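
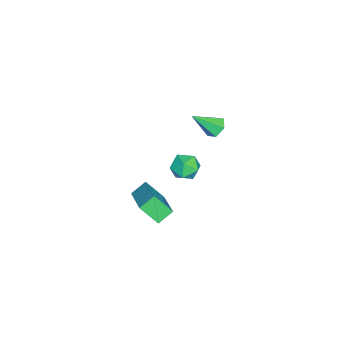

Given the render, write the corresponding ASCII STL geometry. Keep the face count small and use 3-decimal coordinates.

solid 
facet normal -0.326 0.652 -0.684
outer loop
vertex -3.642 3.238 2.377
vertex -3.923 2.786 2.08
vertex -4.219 3.094 2.515
endloop
endfacet
facet normal 0.092 0.471 0.877
outer loop
vertex -3.642 3.238 2.377
vertex -4.219 3.094 2.515
vertex -3.417 1.774 3.14
endloop
endfacet
facet normal -0.326 0.652 -0.684
outer loop
vertex -4.219 3.094 2.515
vertex -3.923 2.786 2.08
vertex -4.5 2.642 2.218
endloop
endfacet
facet normal -0.676 -0.063 0.735
outer loop
vertex -4.219 3.094 2.515
vertex -4.5 2.642 2.218
vertex -3.417 1.774 3.14
endloop
endfacet
facet normal -0.326 0.651 -0.685
outer loop
vertex -4.5 2.642 2.218
vertex -3.923 2.786 2.08
vertex -4.204 2.333 1.783
endloop
endfacet
facet normal -0.663 -0.745 0.078
outer loop
vertex -4.5 2.642 2.218
vertex -4.204 2.333 1.783
vertex -3.417 1.774 3.14
endloop
endfacet
facet normal -0.327 0.652 -0.685
outer loop
vertex -4.204 2.333 1.783
vertex -3.923 2.786 2.08
vertex -3.628 2.477 1.645
endloop
endfacet
facet normal 0.119 -0.892 -0.436
outer loop
vertex -4.204 2.333 1.783
vertex -3.628 2.477 1.645
vertex -3.417 1.774 3.14
endloop
endfacet
facet normal -0.326 0.652 -0.684
outer loop
vertex -3.628 2.477 1.645
vertex -3.923 2.786 2.08
vertex -3.347 2.929 1.942
endloop
endfacet
facet normal 0.886 -0.358 -0.294
outer loop
vertex -3.628 2.477 1.645
vertex -3.347 2.929 1.942
vertex -3.417 1.774 3.14
endloop
endfacet
facet normal -0.326 0.652 -0.684
outer loop
vertex -3.347 2.929 1.942
vertex -3.923 2.786 2.08
vertex -3.642 3.238 2.377
endloop
endfacet
facet normal 0.874 0.323 0.363
outer loop
vertex -3.347 2.929 1.942
vertex -3.642 3.238 2.377
vertex -3.417 1.774 3.14
endloop
endfacet
facet normal -0.580 0.599 0.552
outer loop
vertex 2.408 1.529 2.845
vertex 2.452 2.371 1.978
vertex 0.683 0.689 1.943
endloop
endfacet
facet normal -0.035 -0.697 0.716
outer loop
vertex 1.188 0.169 1.462
vertex 2.408 1.529 2.845
vertex 0.683 0.689 1.943
endloop
endfacet
facet normal -0.580 0.599 0.552
outer loop
vertex 0.683 0.689 1.943
vertex 2.452 2.371 1.978
vertex 0.727 1.532 1.075
endloop
endfacet
facet normal -0.813 -0.396 -0.426
outer loop
vertex 0.727 1.532 1.075
vertex 1.188 0.169 1.462
vertex 0.683 0.689 1.943
endloop
endfacet
facet normal 0.813 0.396 0.426
outer loop
vertex 2.408 1.529 2.845
vertex 2.957 1.851 1.497
vertex 2.452 2.371 1.978
endloop
endfacet
facet normal -0.037 -0.696 0.717
outer loop
vertex 2.913 1.008 2.365
vertex 2.408 1.529 2.845
vertex 1.188 0.169 1.462
endloop
endfacet
facet normal 0.813 0.396 0.426
outer loop
vertex 2.913 1.008 2.365
vertex 2.957 1.851 1.497
vertex 2.408 1.529 2.845
endloop
endfacet
facet normal 0.036 0.697 -0.716
outer loop
vertex 2.452 2.371 1.978
vertex 2.957 1.851 1.497
vertex 0.727 1.532 1.075
endloop
endfacet
facet normal -0.813 -0.396 -0.426
outer loop
vertex 1.232 1.011 0.595
vertex 1.188 0.169 1.462
vertex 0.727 1.532 1.075
endloop
endfacet
facet normal 0.036 0.696 -0.717
outer loop
vertex 0.727 1.532 1.075
vertex 2.957 1.851 1.497
vertex 1.232 1.011 0.595
endloop
endfacet
facet normal 0.580 -0.599 -0.552
outer loop
vertex 1.232 1.011 0.595
vertex 2.913 1.008 2.365
vertex 1.188 0.169 1.462
endloop
endfacet
facet normal 0.580 -0.599 -0.552
outer loop
vertex 2.957 1.851 1.497
vertex 2.913 1.008 2.365
vertex 1.232 1.011 0.595
endloop
endfacet
facet normal -0.814 0.504 0.289
outer loop
vertex -1.006 2.759 2.006
vertex -1.332 2.095 2.247
vertex -0.897 2.516 2.737
endloop
endfacet
facet normal -0.230 0.913 0.338
outer loop
vertex -1.006 2.759 2.006
vertex -0.897 2.516 2.737
vertex -0.303 2.815 2.334
endloop
endfacet
facet normal 0.069 0.949 -0.309
outer loop
vertex -1.006 2.759 2.006
vertex -0.303 2.815 2.334
vertex -0.37 2.579 1.595
endloop
endfacet
facet normal -0.330 0.563 -0.758
outer loop
vertex -1.006 2.759 2.006
vertex -0.37 2.579 1.595
vertex -1.006 2.134 1.542
endloop
endfacet
facet normal -0.875 0.289 -0.389
outer loop
vertex -1.006 2.759 2.006
vertex -1.006 2.134 1.542
vertex -1.332 2.095 2.247
endloop
endfacet
facet normal 0.231 0.587 0.776
outer loop
vertex -0.303 2.815 2.334
vertex -0.897 2.516 2.737
vertex -0.194 2.186 2.778
endloop
endfacet
facet normal -0.714 -0.073 0.696
outer loop
vertex -0.897 2.516 2.737
vertex -1.332 2.095 2.247
vertex -0.83 1.741 2.725
endloop
endfacet
facet normal -0.813 -0.423 -0.399
outer loop
vertex -1.332 2.095 2.247
vertex -1.006 2.134 1.542
vertex -0.897 1.505 1.986
endloop
endfacet
facet normal 0.068 0.021 -0.997
outer loop
vertex -1.006 2.134 1.542
vertex -0.37 2.579 1.595
vertex -0.303 1.804 1.583
endloop
endfacet
facet normal 0.714 0.646 -0.271
outer loop
vertex -0.37 2.579 1.595
vertex -0.303 2.815 2.334
vertex 0.132 2.225 2.073
endloop
endfacet
facet normal 0.330 -0.563 0.758
outer loop
vertex -0.194 1.561 2.314
vertex -0.194 2.186 2.778
vertex -0.83 1.741 2.725
endloop
endfacet
facet normal -0.069 -0.949 0.309
outer loop
vertex -0.194 1.561 2.314
vertex -0.83 1.741 2.725
vertex -0.897 1.505 1.986
endloop
endfacet
facet normal 0.230 -0.913 -0.338
outer loop
vertex -0.194 1.561 2.314
vertex -0.897 1.505 1.986
vertex -0.303 1.804 1.583
endloop
endfacet
facet normal 0.814 -0.504 -0.289
outer loop
vertex -0.194 1.561 2.314
vertex -0.303 1.804 1.583
vertex 0.132 2.225 2.073
endloop
endfacet
facet normal 0.875 -0.289 0.389
outer loop
vertex -0.194 1.561 2.314
vertex 0.132 2.225 2.073
vertex -0.194 2.186 2.778
endloop
endfacet
facet normal -0.068 -0.021 0.997
outer loop
vertex -0.83 1.741 2.725
vertex -0.194 2.186 2.778
vertex -0.897 2.516 2.737
endloop
endfacet
facet normal -0.714 -0.646 0.271
outer loop
vertex -0.897 1.505 1.986
vertex -0.83 1.741 2.725
vertex -1.332 2.095 2.247
endloop
endfacet
facet normal -0.231 -0.587 -0.776
outer loop
vertex -0.303 1.804 1.583
vertex -0.897 1.505 1.986
vertex -1.006 2.134 1.542
endloop
endfacet
facet normal 0.714 0.073 -0.696
outer loop
vertex 0.132 2.225 2.073
vertex -0.303 1.804 1.583
vertex -0.37 2.579 1.595
endloop
endfacet
facet normal 0.813 0.423 0.399
outer loop
vertex -0.194 2.186 2.778
vertex 0.132 2.225 2.073
vertex -0.303 2.815 2.334
endloop
endfacet

endsolid


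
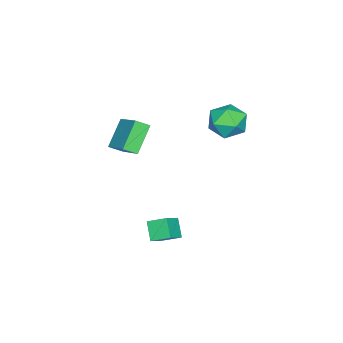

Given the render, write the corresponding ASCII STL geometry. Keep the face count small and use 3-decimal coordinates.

solid 
facet normal -0.717 0.048 0.695
outer loop
vertex -0.356 -2.377 3.063
vertex 0.778 -0.971 4.135
vertex -0.748 -1.717 2.613
endloop
endfacet
facet normal -0.540 -0.669 -0.511
outer loop
vertex 0.622 -1.809 1.285
vertex -0.356 -2.377 3.063
vertex -0.748 -1.717 2.613
endloop
endfacet
facet normal -0.717 0.048 0.695
outer loop
vertex -0.748 -1.717 2.613
vertex 0.778 -0.971 4.135
vertex 0.386 -0.311 3.685
endloop
endfacet
facet normal -0.441 0.741 -0.506
outer loop
vertex 0.386 -0.311 3.685
vertex 0.622 -1.809 1.285
vertex -0.748 -1.717 2.613
endloop
endfacet
facet normal 0.441 -0.741 0.506
outer loop
vertex -0.356 -2.377 3.063
vertex 2.148 -1.063 2.807
vertex 0.778 -0.971 4.135
endloop
endfacet
facet normal -0.540 -0.669 -0.511
outer loop
vertex 1.014 -2.469 1.735
vertex -0.356 -2.377 3.063
vertex 0.622 -1.809 1.285
endloop
endfacet
facet normal 0.441 -0.741 0.506
outer loop
vertex 1.014 -2.469 1.735
vertex 2.148 -1.063 2.807
vertex -0.356 -2.377 3.063
endloop
endfacet
facet normal 0.540 0.669 0.511
outer loop
vertex 0.778 -0.971 4.135
vertex 2.148 -1.063 2.807
vertex 0.386 -0.311 3.685
endloop
endfacet
facet normal -0.441 0.741 -0.506
outer loop
vertex 1.756 -0.403 2.357
vertex 0.622 -1.809 1.285
vertex 0.386 -0.311 3.685
endloop
endfacet
facet normal 0.540 0.669 0.511
outer loop
vertex 0.386 -0.311 3.685
vertex 2.148 -1.063 2.807
vertex 1.756 -0.403 2.357
endloop
endfacet
facet normal 0.717 -0.048 -0.695
outer loop
vertex 1.756 -0.403 2.357
vertex 1.014 -2.469 1.735
vertex 0.622 -1.809 1.285
endloop
endfacet
facet normal 0.717 -0.048 -0.695
outer loop
vertex 2.148 -1.063 2.807
vertex 1.014 -2.469 1.735
vertex 1.756 -0.403 2.357
endloop
endfacet
facet normal -0.396 0.280 0.875
outer loop
vertex -3.524 3.528 3.088
vertex -3.994 2.412 3.233
vertex -2.878 2.664 3.657
endloop
endfacet
facet normal 0.205 0.641 0.740
outer loop
vertex -3.524 3.528 3.088
vertex -2.878 2.664 3.657
vertex -2.331 3.409 2.861
endloop
endfacet
facet normal 0.121 0.985 0.121
outer loop
vertex -3.524 3.528 3.088
vertex -2.331 3.409 2.861
vertex -3.108 3.617 1.945
endloop
endfacet
facet normal -0.531 0.838 -0.128
outer loop
vertex -3.524 3.528 3.088
vertex -3.108 3.617 1.945
vertex -4.136 3.001 2.174
endloop
endfacet
facet normal -0.851 0.402 0.338
outer loop
vertex -3.524 3.528 3.088
vertex -4.136 3.001 2.174
vertex -3.994 2.412 3.233
endloop
endfacet
facet normal 0.733 0.167 0.660
outer loop
vertex -2.331 3.409 2.861
vertex -2.878 2.664 3.657
vertex -2.064 2.219 2.866
endloop
endfacet
facet normal -0.239 -0.416 0.877
outer loop
vertex -2.878 2.664 3.657
vertex -3.994 2.412 3.233
vertex -3.092 1.603 3.095
endloop
endfacet
facet normal -0.976 -0.219 0.009
outer loop
vertex -3.994 2.412 3.233
vertex -4.136 3.001 2.174
vertex -3.869 1.811 2.179
endloop
endfacet
facet normal -0.457 0.487 -0.744
outer loop
vertex -4.136 3.001 2.174
vertex -3.108 3.617 1.945
vertex -3.322 2.556 1.383
endloop
endfacet
facet normal 0.598 0.725 -0.342
outer loop
vertex -3.108 3.617 1.945
vertex -2.331 3.409 2.861
vertex -2.206 2.808 1.807
endloop
endfacet
facet normal 0.531 -0.838 0.128
outer loop
vertex -2.676 1.692 1.952
vertex -2.064 2.219 2.866
vertex -3.092 1.603 3.095
endloop
endfacet
facet normal -0.121 -0.985 -0.121
outer loop
vertex -2.676 1.692 1.952
vertex -3.092 1.603 3.095
vertex -3.869 1.811 2.179
endloop
endfacet
facet normal -0.205 -0.641 -0.740
outer loop
vertex -2.676 1.692 1.952
vertex -3.869 1.811 2.179
vertex -3.322 2.556 1.383
endloop
endfacet
facet normal 0.396 -0.280 -0.875
outer loop
vertex -2.676 1.692 1.952
vertex -3.322 2.556 1.383
vertex -2.206 2.808 1.807
endloop
endfacet
facet normal 0.851 -0.402 -0.338
outer loop
vertex -2.676 1.692 1.952
vertex -2.206 2.808 1.807
vertex -2.064 2.219 2.866
endloop
endfacet
facet normal 0.457 -0.487 0.744
outer loop
vertex -3.092 1.603 3.095
vertex -2.064 2.219 2.866
vertex -2.878 2.664 3.657
endloop
endfacet
facet normal -0.598 -0.725 0.342
outer loop
vertex -3.869 1.811 2.179
vertex -3.092 1.603 3.095
vertex -3.994 2.412 3.233
endloop
endfacet
facet normal -0.733 -0.167 -0.660
outer loop
vertex -3.322 2.556 1.383
vertex -3.869 1.811 2.179
vertex -4.136 3.001 2.174
endloop
endfacet
facet normal 0.239 0.416 -0.877
outer loop
vertex -2.206 2.808 1.807
vertex -3.322 2.556 1.383
vertex -3.108 3.617 1.945
endloop
endfacet
facet normal 0.976 0.219 -0.009
outer loop
vertex -2.064 2.219 2.866
vertex -2.206 2.808 1.807
vertex -2.331 3.409 2.861
endloop
endfacet
facet normal -0.809 0.144 -0.570
outer loop
vertex 0.356 1.251 -3.413
vertex 1.074 1.792 -4.296
vertex 0.53 0.172 -3.933
endloop
endfacet
facet normal -0.569 -0.430 0.701
outer loop
vertex 1.566 -0.012 -3.204
vertex 0.356 1.251 -3.413
vertex 0.53 0.172 -3.933
endloop
endfacet
facet normal -0.809 0.144 -0.570
outer loop
vertex 0.53 0.172 -3.933
vertex 1.074 1.792 -4.296
vertex 1.248 0.713 -4.816
endloop
endfacet
facet normal 0.144 -0.892 -0.429
outer loop
vertex 1.248 0.713 -4.816
vertex 1.566 -0.012 -3.204
vertex 0.53 0.172 -3.933
endloop
endfacet
facet normal -0.144 0.892 0.429
outer loop
vertex 0.356 1.251 -3.413
vertex 2.11 1.608 -3.567
vertex 1.074 1.792 -4.296
endloop
endfacet
facet normal -0.569 -0.430 0.701
outer loop
vertex 1.392 1.067 -2.684
vertex 0.356 1.251 -3.413
vertex 1.566 -0.012 -3.204
endloop
endfacet
facet normal -0.144 0.892 0.429
outer loop
vertex 1.392 1.067 -2.684
vertex 2.11 1.608 -3.567
vertex 0.356 1.251 -3.413
endloop
endfacet
facet normal 0.569 0.430 -0.701
outer loop
vertex 1.074 1.792 -4.296
vertex 2.11 1.608 -3.567
vertex 1.248 0.713 -4.816
endloop
endfacet
facet normal 0.144 -0.892 -0.429
outer loop
vertex 2.284 0.529 -4.087
vertex 1.566 -0.012 -3.204
vertex 1.248 0.713 -4.816
endloop
endfacet
facet normal 0.569 0.430 -0.701
outer loop
vertex 1.248 0.713 -4.816
vertex 2.11 1.608 -3.567
vertex 2.284 0.529 -4.087
endloop
endfacet
facet normal 0.809 -0.144 0.570
outer loop
vertex 2.284 0.529 -4.087
vertex 1.392 1.067 -2.684
vertex 1.566 -0.012 -3.204
endloop
endfacet
facet normal 0.809 -0.144 0.570
outer loop
vertex 2.11 1.608 -3.567
vertex 1.392 1.067 -2.684
vertex 2.284 0.529 -4.087
endloop
endfacet

endsolid


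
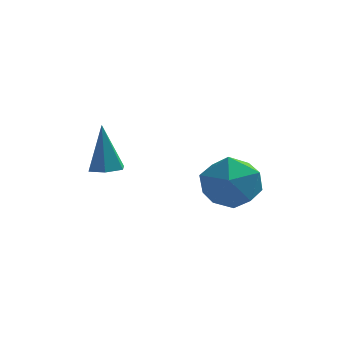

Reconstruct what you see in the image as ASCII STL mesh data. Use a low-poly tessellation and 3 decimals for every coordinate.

solid 
facet normal 0.109 -0.181 -0.977
outer loop
vertex -1.567 0.467 1.522
vertex -2.025 0.094 1.54
vertex -2.114 0.666 1.424
endloop
endfacet
facet normal 0.313 0.937 0.153
outer loop
vertex -1.567 0.467 1.522
vertex -2.114 0.666 1.424
vertex -2.215 0.406 3.22
endloop
endfacet
facet normal 0.111 -0.181 -0.977
outer loop
vertex -2.114 0.666 1.424
vertex -2.025 0.094 1.54
vertex -2.571 0.293 1.441
endloop
endfacet
facet normal -0.629 0.774 0.077
outer loop
vertex -2.114 0.666 1.424
vertex -2.571 0.293 1.441
vertex -2.215 0.406 3.22
endloop
endfacet
facet normal 0.111 -0.181 -0.977
outer loop
vertex -2.571 0.293 1.441
vertex -2.025 0.094 1.54
vertex -2.482 -0.278 1.557
endloop
endfacet
facet normal -0.973 -0.111 0.202
outer loop
vertex -2.571 0.293 1.441
vertex -2.482 -0.278 1.557
vertex -2.215 0.406 3.22
endloop
endfacet
facet normal 0.111 -0.181 -0.977
outer loop
vertex -2.482 -0.278 1.557
vertex -2.025 0.094 1.54
vertex -1.935 -0.477 1.656
endloop
endfacet
facet normal -0.376 -0.834 0.403
outer loop
vertex -2.482 -0.278 1.557
vertex -1.935 -0.477 1.656
vertex -2.215 0.406 3.22
endloop
endfacet
facet normal 0.111 -0.181 -0.977
outer loop
vertex -1.935 -0.477 1.656
vertex -2.025 0.094 1.54
vertex -1.478 -0.105 1.639
endloop
endfacet
facet normal 0.564 -0.671 0.480
outer loop
vertex -1.935 -0.477 1.656
vertex -1.478 -0.105 1.639
vertex -2.215 0.406 3.22
endloop
endfacet
facet normal 0.110 -0.183 -0.977
outer loop
vertex -1.478 -0.105 1.639
vertex -2.025 0.094 1.54
vertex -1.567 0.467 1.522
endloop
endfacet
facet normal 0.910 0.214 0.355
outer loop
vertex -1.478 -0.105 1.639
vertex -1.567 0.467 1.522
vertex -2.215 0.406 3.22
endloop
endfacet
facet normal -0.135 0.982 0.130
outer loop
vertex 1.5 2.206 0.168
vertex 0.877 2.0 1.082
vertex 1.99 2.14 1.178
endloop
endfacet
facet normal 0.493 0.850 -0.184
outer loop
vertex 1.5 2.206 0.168
vertex 1.99 2.14 1.178
vertex 2.479 1.663 0.284
endloop
endfacet
facet normal 0.367 0.493 -0.789
outer loop
vertex 1.5 2.206 0.168
vertex 2.479 1.663 0.284
vertex 1.668 1.229 -0.364
endloop
endfacet
facet normal -0.338 0.404 -0.850
outer loop
vertex 1.5 2.206 0.168
vertex 1.668 1.229 -0.364
vertex 0.679 1.437 0.129
endloop
endfacet
facet normal -0.649 0.707 -0.283
outer loop
vertex 1.5 2.206 0.168
vertex 0.679 1.437 0.129
vertex 0.877 2.0 1.082
endloop
endfacet
facet normal 0.870 0.426 0.249
outer loop
vertex 2.479 1.663 0.284
vertex 1.99 2.14 1.178
vertex 2.461 1.123 1.271
endloop
endfacet
facet normal -0.146 0.640 0.755
outer loop
vertex 1.99 2.14 1.178
vertex 0.877 2.0 1.082
vertex 1.472 1.331 1.764
endloop
endfacet
facet normal -0.977 0.194 0.088
outer loop
vertex 0.877 2.0 1.082
vertex 0.679 1.437 0.129
vertex 0.661 0.897 1.116
endloop
endfacet
facet normal -0.475 -0.296 -0.829
outer loop
vertex 0.679 1.437 0.129
vertex 1.668 1.229 -0.364
vertex 1.15 0.42 0.222
endloop
endfacet
facet normal 0.666 -0.153 -0.731
outer loop
vertex 1.668 1.229 -0.364
vertex 2.479 1.663 0.284
vertex 2.263 0.56 0.318
endloop
endfacet
facet normal 0.338 -0.404 0.850
outer loop
vertex 1.64 0.354 1.232
vertex 2.461 1.123 1.271
vertex 1.472 1.331 1.764
endloop
endfacet
facet normal -0.367 -0.493 0.789
outer loop
vertex 1.64 0.354 1.232
vertex 1.472 1.331 1.764
vertex 0.661 0.897 1.116
endloop
endfacet
facet normal -0.493 -0.850 0.184
outer loop
vertex 1.64 0.354 1.232
vertex 0.661 0.897 1.116
vertex 1.15 0.42 0.222
endloop
endfacet
facet normal 0.135 -0.982 -0.130
outer loop
vertex 1.64 0.354 1.232
vertex 1.15 0.42 0.222
vertex 2.263 0.56 0.318
endloop
endfacet
facet normal 0.649 -0.707 0.283
outer loop
vertex 1.64 0.354 1.232
vertex 2.263 0.56 0.318
vertex 2.461 1.123 1.271
endloop
endfacet
facet normal 0.475 0.296 0.829
outer loop
vertex 1.472 1.331 1.764
vertex 2.461 1.123 1.271
vertex 1.99 2.14 1.178
endloop
endfacet
facet normal -0.666 0.153 0.731
outer loop
vertex 0.661 0.897 1.116
vertex 1.472 1.331 1.764
vertex 0.877 2.0 1.082
endloop
endfacet
facet normal -0.870 -0.426 -0.249
outer loop
vertex 1.15 0.42 0.222
vertex 0.661 0.897 1.116
vertex 0.679 1.437 0.129
endloop
endfacet
facet normal 0.146 -0.640 -0.755
outer loop
vertex 2.263 0.56 0.318
vertex 1.15 0.42 0.222
vertex 1.668 1.229 -0.364
endloop
endfacet
facet normal 0.977 -0.194 -0.088
outer loop
vertex 2.461 1.123 1.271
vertex 2.263 0.56 0.318
vertex 2.479 1.663 0.284
endloop
endfacet

endsolid


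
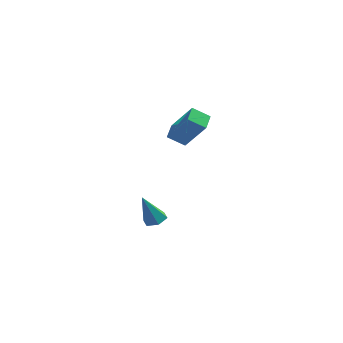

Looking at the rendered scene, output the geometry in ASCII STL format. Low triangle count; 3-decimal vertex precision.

solid 
facet normal -0.802 -0.249 0.543
outer loop
vertex -1.852 -2.239 1.828
vertex -1.927 -1.414 2.095
vertex -2.839 -1.905 0.523
endloop
endfacet
facet normal 0.086 -0.948 -0.307
outer loop
vertex -2.133 -1.686 0.045
vertex -1.852 -2.239 1.828
vertex -2.839 -1.905 0.523
endloop
endfacet
facet normal -0.802 -0.249 0.543
outer loop
vertex -2.839 -1.905 0.523
vertex -1.927 -1.414 2.095
vertex -2.914 -1.08 0.79
endloop
endfacet
facet normal -0.591 0.199 -0.782
outer loop
vertex -2.914 -1.08 0.79
vertex -2.133 -1.686 0.045
vertex -2.839 -1.905 0.523
endloop
endfacet
facet normal 0.591 -0.199 0.782
outer loop
vertex -1.852 -2.239 1.828
vertex -1.221 -1.195 1.617
vertex -1.927 -1.414 2.095
endloop
endfacet
facet normal 0.086 -0.948 -0.307
outer loop
vertex -1.146 -2.02 1.35
vertex -1.852 -2.239 1.828
vertex -2.133 -1.686 0.045
endloop
endfacet
facet normal 0.591 -0.199 0.782
outer loop
vertex -1.146 -2.02 1.35
vertex -1.221 -1.195 1.617
vertex -1.852 -2.239 1.828
endloop
endfacet
facet normal -0.086 0.948 0.307
outer loop
vertex -1.927 -1.414 2.095
vertex -1.221 -1.195 1.617
vertex -2.914 -1.08 0.79
endloop
endfacet
facet normal -0.591 0.199 -0.782
outer loop
vertex -2.208 -0.861 0.312
vertex -2.133 -1.686 0.045
vertex -2.914 -1.08 0.79
endloop
endfacet
facet normal -0.086 0.948 0.307
outer loop
vertex -2.914 -1.08 0.79
vertex -1.221 -1.195 1.617
vertex -2.208 -0.861 0.312
endloop
endfacet
facet normal 0.802 0.249 -0.543
outer loop
vertex -2.208 -0.861 0.312
vertex -1.146 -2.02 1.35
vertex -2.133 -1.686 0.045
endloop
endfacet
facet normal 0.802 0.249 -0.543
outer loop
vertex -1.221 -1.195 1.617
vertex -1.146 -2.02 1.35
vertex -2.208 -0.861 0.312
endloop
endfacet
facet normal 0.302 0.238 -0.923
outer loop
vertex -2.939 -1.559 -4.391
vertex -3.461 -1.559 -4.562
vertex -3.236 -1.096 -4.369
endloop
endfacet
facet normal 0.660 0.393 0.640
outer loop
vertex -2.939 -1.559 -4.391
vertex -3.236 -1.096 -4.369
vertex -3.919 -1.921 -3.158
endloop
endfacet
facet normal 0.300 0.239 -0.923
outer loop
vertex -3.236 -1.096 -4.369
vertex -3.461 -1.559 -4.562
vertex -3.758 -1.097 -4.539
endloop
endfacet
facet normal -0.162 0.856 0.492
outer loop
vertex -3.236 -1.096 -4.369
vertex -3.758 -1.097 -4.539
vertex -3.919 -1.921 -3.158
endloop
endfacet
facet normal 0.300 0.239 -0.924
outer loop
vertex -3.758 -1.097 -4.539
vertex -3.461 -1.559 -4.562
vertex -3.984 -1.56 -4.732
endloop
endfacet
facet normal -0.911 0.392 0.127
outer loop
vertex -3.758 -1.097 -4.539
vertex -3.984 -1.56 -4.732
vertex -3.919 -1.921 -3.158
endloop
endfacet
facet normal 0.300 0.239 -0.924
outer loop
vertex -3.984 -1.56 -4.732
vertex -3.461 -1.559 -4.562
vertex -3.687 -2.022 -4.755
endloop
endfacet
facet normal -0.840 -0.536 -0.088
outer loop
vertex -3.984 -1.56 -4.732
vertex -3.687 -2.022 -4.755
vertex -3.919 -1.921 -3.158
endloop
endfacet
facet normal 0.301 0.238 -0.923
outer loop
vertex -3.687 -2.022 -4.755
vertex -3.461 -1.559 -4.562
vertex -3.164 -2.021 -4.584
endloop
endfacet
facet normal -0.018 -0.998 0.061
outer loop
vertex -3.687 -2.022 -4.755
vertex -3.164 -2.021 -4.584
vertex -3.919 -1.921 -3.158
endloop
endfacet
facet normal 0.302 0.238 -0.923
outer loop
vertex -3.164 -2.021 -4.584
vertex -3.461 -1.559 -4.562
vertex -2.939 -1.559 -4.391
endloop
endfacet
facet normal 0.731 -0.534 0.425
outer loop
vertex -3.164 -2.021 -4.584
vertex -2.939 -1.559 -4.391
vertex -3.919 -1.921 -3.158
endloop
endfacet

endsolid


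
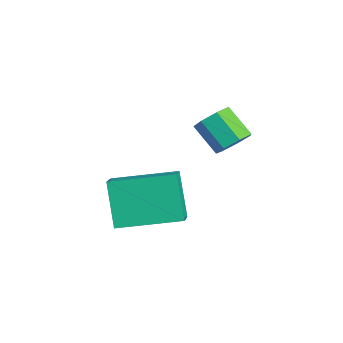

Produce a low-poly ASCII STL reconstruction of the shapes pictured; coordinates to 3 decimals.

solid 
facet normal -0.799 0.327 -0.504
outer loop
vertex -2.028 0.904 -3.029
vertex -1.394 2.963 -2.698
vertex -1.097 0.859 -4.533
endloop
endfacet
facet normal -0.291 -0.945 -0.152
outer loop
vertex -0.066 0.437 -3.882
vertex -2.028 0.904 -3.029
vertex -1.097 0.859 -4.533
endloop
endfacet
facet normal -0.799 0.327 -0.505
outer loop
vertex -1.097 0.859 -4.533
vertex -1.394 2.963 -2.698
vertex -0.462 2.918 -4.202
endloop
endfacet
facet normal 0.526 -0.026 -0.850
outer loop
vertex -0.462 2.918 -4.202
vertex -0.066 0.437 -3.882
vertex -1.097 0.859 -4.533
endloop
endfacet
facet normal -0.526 0.025 0.850
outer loop
vertex -2.028 0.904 -3.029
vertex -0.363 2.541 -2.047
vertex -1.394 2.963 -2.698
endloop
endfacet
facet normal -0.291 -0.945 -0.152
outer loop
vertex -0.998 0.482 -2.378
vertex -2.028 0.904 -3.029
vertex -0.066 0.437 -3.882
endloop
endfacet
facet normal -0.527 0.026 0.850
outer loop
vertex -0.998 0.482 -2.378
vertex -0.363 2.541 -2.047
vertex -2.028 0.904 -3.029
endloop
endfacet
facet normal 0.291 0.945 0.152
outer loop
vertex -1.394 2.963 -2.698
vertex -0.363 2.541 -2.047
vertex -0.462 2.918 -4.202
endloop
endfacet
facet normal 0.527 -0.026 -0.850
outer loop
vertex 0.568 2.496 -3.551
vertex -0.066 0.437 -3.882
vertex -0.462 2.918 -4.202
endloop
endfacet
facet normal 0.291 0.945 0.152
outer loop
vertex -0.462 2.918 -4.202
vertex -0.363 2.541 -2.047
vertex 0.568 2.496 -3.551
endloop
endfacet
facet normal 0.799 -0.327 0.505
outer loop
vertex 0.568 2.496 -3.551
vertex -0.998 0.482 -2.378
vertex -0.066 0.437 -3.882
endloop
endfacet
facet normal 0.799 -0.327 0.504
outer loop
vertex -0.363 2.541 -2.047
vertex -0.998 0.482 -2.378
vertex 0.568 2.496 -3.551
endloop
endfacet
facet normal 0.674 0.363 -0.644
outer loop
vertex 0.65 4.193 -0.165
vertex 0.184 4.203 -0.647
vertex 0.343 4.685 -0.209
endloop
endfacet
facet normal 0.518 0.391 0.761
outer loop
vertex 0.65 4.193 -0.165
vertex 0.343 4.685 -0.209
vertex -0.178 3.747 0.628
endloop
endfacet
facet normal 0.518 0.391 0.761
outer loop
vertex -0.178 3.747 0.628
vertex 0.343 4.685 -0.209
vertex -0.485 4.239 0.584
endloop
endfacet
facet normal -0.673 -0.362 0.645
outer loop
vertex -0.178 3.747 0.628
vertex -0.485 4.239 0.584
vertex -0.644 3.757 0.147
endloop
endfacet
facet normal 0.673 0.364 -0.644
outer loop
vertex 0.343 4.685 -0.209
vertex 0.184 4.203 -0.647
vertex -0.084 4.814 -0.582
endloop
endfacet
facet normal -0.090 0.905 0.416
outer loop
vertex 0.343 4.685 -0.209
vertex -0.084 4.814 -0.582
vertex -0.485 4.239 0.584
endloop
endfacet
facet normal -0.090 0.905 0.416
outer loop
vertex -0.485 4.239 0.584
vertex -0.084 4.814 -0.582
vertex -0.911 4.368 0.211
endloop
endfacet
facet normal -0.674 -0.362 0.644
outer loop
vertex -0.485 4.239 0.584
vertex -0.911 4.368 0.211
vertex -0.644 3.757 0.147
endloop
endfacet
facet normal 0.673 0.364 -0.644
outer loop
vertex -0.084 4.814 -0.582
vertex 0.184 4.203 -0.647
vertex -0.309 4.483 -1.004
endloop
endfacet
facet normal -0.630 0.738 -0.242
outer loop
vertex -0.084 4.814 -0.582
vertex -0.309 4.483 -1.004
vertex -0.911 4.368 0.211
endloop
endfacet
facet normal -0.629 0.738 -0.242
outer loop
vertex -0.911 4.368 0.211
vertex -0.309 4.483 -1.004
vertex -1.137 4.037 -0.211
endloop
endfacet
facet normal -0.674 -0.362 0.645
outer loop
vertex -0.911 4.368 0.211
vertex -1.137 4.037 -0.211
vertex -0.644 3.757 0.147
endloop
endfacet
facet normal 0.673 0.362 -0.645
outer loop
vertex -0.309 4.483 -1.004
vertex 0.184 4.203 -0.647
vertex -0.163 3.941 -1.156
endloop
endfacet
facet normal -0.696 0.014 -0.718
outer loop
vertex -0.309 4.483 -1.004
vertex -0.163 3.941 -1.156
vertex -1.137 4.037 -0.211
endloop
endfacet
facet normal -0.696 0.014 -0.718
outer loop
vertex -1.137 4.037 -0.211
vertex -0.163 3.941 -1.156
vertex -0.991 3.495 -0.363
endloop
endfacet
facet normal -0.674 -0.362 0.644
outer loop
vertex -1.137 4.037 -0.211
vertex -0.991 3.495 -0.363
vertex -0.644 3.757 0.147
endloop
endfacet
facet normal 0.673 0.362 -0.645
outer loop
vertex -0.163 3.941 -1.156
vertex 0.184 4.203 -0.647
vertex 0.244 3.596 -0.925
endloop
endfacet
facet normal -0.238 -0.719 -0.653
outer loop
vertex -0.163 3.941 -1.156
vertex 0.244 3.596 -0.925
vertex -0.991 3.495 -0.363
endloop
endfacet
facet normal -0.238 -0.720 -0.652
outer loop
vertex -0.991 3.495 -0.363
vertex 0.244 3.596 -0.925
vertex -0.584 3.151 -0.132
endloop
endfacet
facet normal -0.673 -0.363 0.644
outer loop
vertex -0.991 3.495 -0.363
vertex -0.584 3.151 -0.132
vertex -0.644 3.757 0.147
endloop
endfacet
facet normal 0.673 0.362 -0.645
outer loop
vertex 0.244 3.596 -0.925
vertex 0.184 4.203 -0.647
vertex 0.606 3.709 -0.484
endloop
endfacet
facet normal 0.400 -0.912 -0.094
outer loop
vertex 0.244 3.596 -0.925
vertex 0.606 3.709 -0.484
vertex -0.584 3.151 -0.132
endloop
endfacet
facet normal 0.399 -0.912 -0.096
outer loop
vertex -0.584 3.151 -0.132
vertex 0.606 3.709 -0.484
vertex -0.222 3.263 0.309
endloop
endfacet
facet normal -0.673 -0.363 0.645
outer loop
vertex -0.584 3.151 -0.132
vertex -0.222 3.263 0.309
vertex -0.644 3.757 0.147
endloop
endfacet
facet normal 0.674 0.363 -0.644
outer loop
vertex 0.606 3.709 -0.484
vertex 0.184 4.203 -0.647
vertex 0.65 4.193 -0.165
endloop
endfacet
facet normal 0.736 -0.418 0.533
outer loop
vertex 0.606 3.709 -0.484
vertex 0.65 4.193 -0.165
vertex -0.222 3.263 0.309
endloop
endfacet
facet normal 0.736 -0.418 0.533
outer loop
vertex -0.222 3.263 0.309
vertex 0.65 4.193 -0.165
vertex -0.178 3.747 0.628
endloop
endfacet
facet normal -0.673 -0.363 0.644
outer loop
vertex -0.222 3.263 0.309
vertex -0.178 3.747 0.628
vertex -0.644 3.757 0.147
endloop
endfacet

endsolid


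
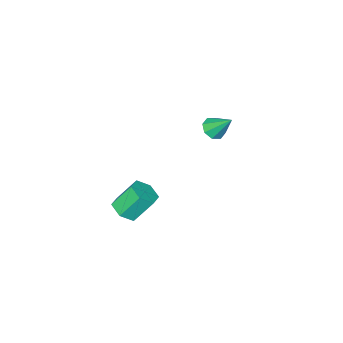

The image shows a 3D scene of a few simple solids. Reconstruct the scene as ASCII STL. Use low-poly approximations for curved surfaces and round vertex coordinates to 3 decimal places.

solid 
facet normal 0.167 -0.645 -0.745
outer loop
vertex -2.843 0.807 1.4
vertex -3.504 0.743 1.307
vertex -3.028 1.147 1.064
endloop
endfacet
facet normal 0.785 0.595 0.170
outer loop
vertex -2.843 0.807 1.4
vertex -3.028 1.147 1.064
vertex -3.756 1.717 2.433
endloop
endfacet
facet normal 0.167 -0.645 -0.745
outer loop
vertex -3.028 1.147 1.064
vertex -3.504 0.743 1.307
vertex -3.492 1.251 0.87
endloop
endfacet
facet normal 0.302 0.926 -0.225
outer loop
vertex -3.028 1.147 1.064
vertex -3.492 1.251 0.87
vertex -3.756 1.717 2.433
endloop
endfacet
facet normal 0.166 -0.645 -0.746
outer loop
vertex -3.492 1.251 0.87
vertex -3.504 0.743 1.307
vertex -3.962 1.057 0.933
endloop
endfacet
facet normal -0.398 0.859 -0.323
outer loop
vertex -3.492 1.251 0.87
vertex -3.962 1.057 0.933
vertex -3.756 1.717 2.433
endloop
endfacet
facet normal 0.167 -0.645 -0.746
outer loop
vertex -3.962 1.057 0.933
vertex -3.504 0.743 1.307
vertex -4.164 0.68 1.214
endloop
endfacet
facet normal -0.899 0.432 -0.067
outer loop
vertex -3.962 1.057 0.933
vertex -4.164 0.68 1.214
vertex -3.756 1.717 2.433
endloop
endfacet
facet normal 0.167 -0.645 -0.746
outer loop
vertex -4.164 0.68 1.214
vertex -3.504 0.743 1.307
vertex -3.98 0.339 1.55
endloop
endfacet
facet normal -0.913 -0.104 0.394
outer loop
vertex -4.164 0.68 1.214
vertex -3.98 0.339 1.55
vertex -3.756 1.717 2.433
endloop
endfacet
facet normal 0.166 -0.645 -0.746
outer loop
vertex -3.98 0.339 1.55
vertex -3.504 0.743 1.307
vertex -3.516 0.235 1.743
endloop
endfacet
facet normal -0.427 -0.438 0.791
outer loop
vertex -3.98 0.339 1.55
vertex -3.516 0.235 1.743
vertex -3.756 1.717 2.433
endloop
endfacet
facet normal 0.168 -0.644 -0.746
outer loop
vertex -3.516 0.235 1.743
vertex -3.504 0.743 1.307
vertex -3.046 0.429 1.681
endloop
endfacet
facet normal 0.270 -0.370 0.889
outer loop
vertex -3.516 0.235 1.743
vertex -3.046 0.429 1.681
vertex -3.756 1.717 2.433
endloop
endfacet
facet normal 0.167 -0.644 -0.746
outer loop
vertex -3.046 0.429 1.681
vertex -3.504 0.743 1.307
vertex -2.843 0.807 1.4
endloop
endfacet
facet normal 0.772 0.056 0.633
outer loop
vertex -3.046 0.429 1.681
vertex -2.843 0.807 1.4
vertex -3.756 1.717 2.433
endloop
endfacet
facet normal 0.475 -0.348 -0.808
outer loop
vertex 3.594 2.452 0.101
vertex 2.956 2.052 -0.102
vertex 3.057 2.783 -0.357
endloop
endfacet
facet normal 0.548 0.836 -0.038
outer loop
vertex 3.594 2.452 0.101
vertex 3.057 2.783 -0.357
vertex 2.862 2.988 1.346
endloop
endfacet
facet normal 0.546 0.837 -0.038
outer loop
vertex 2.862 2.988 1.346
vertex 3.057 2.783 -0.357
vertex 2.324 3.318 0.887
endloop
endfacet
facet normal -0.476 0.347 0.808
outer loop
vertex 2.862 2.988 1.346
vertex 2.324 3.318 0.887
vertex 2.224 2.588 1.142
endloop
endfacet
facet normal 0.476 -0.348 -0.808
outer loop
vertex 3.057 2.783 -0.357
vertex 2.956 2.052 -0.102
vertex 2.419 2.383 -0.561
endloop
endfacet
facet normal -0.323 0.785 -0.528
outer loop
vertex 3.057 2.783 -0.357
vertex 2.419 2.383 -0.561
vertex 2.324 3.318 0.887
endloop
endfacet
facet normal -0.324 0.785 -0.528
outer loop
vertex 2.324 3.318 0.887
vertex 2.419 2.383 -0.561
vertex 1.686 2.918 0.684
endloop
endfacet
facet normal -0.475 0.347 0.808
outer loop
vertex 2.324 3.318 0.887
vertex 1.686 2.918 0.684
vertex 2.224 2.588 1.142
endloop
endfacet
facet normal 0.476 -0.348 -0.808
outer loop
vertex 2.419 2.383 -0.561
vertex 2.956 2.052 -0.102
vertex 2.318 1.652 -0.306
endloop
endfacet
facet normal -0.870 -0.051 -0.490
outer loop
vertex 2.419 2.383 -0.561
vertex 2.318 1.652 -0.306
vertex 1.686 2.918 0.684
endloop
endfacet
facet normal -0.870 -0.052 -0.490
outer loop
vertex 1.686 2.918 0.684
vertex 2.318 1.652 -0.306
vertex 1.586 2.188 0.939
endloop
endfacet
facet normal -0.475 0.347 0.808
outer loop
vertex 1.686 2.918 0.684
vertex 1.586 2.188 0.939
vertex 2.224 2.588 1.142
endloop
endfacet
facet normal 0.476 -0.347 -0.808
outer loop
vertex 2.318 1.652 -0.306
vertex 2.956 2.052 -0.102
vertex 2.856 1.322 0.153
endloop
endfacet
facet normal -0.546 -0.837 0.039
outer loop
vertex 2.318 1.652 -0.306
vertex 2.856 1.322 0.153
vertex 1.586 2.188 0.939
endloop
endfacet
facet normal -0.547 -0.836 0.037
outer loop
vertex 1.586 2.188 0.939
vertex 2.856 1.322 0.153
vertex 2.123 1.857 1.397
endloop
endfacet
facet normal -0.475 0.348 0.808
outer loop
vertex 1.586 2.188 0.939
vertex 2.123 1.857 1.397
vertex 2.224 2.588 1.142
endloop
endfacet
facet normal 0.475 -0.347 -0.808
outer loop
vertex 2.856 1.322 0.153
vertex 2.956 2.052 -0.102
vertex 3.494 1.722 0.356
endloop
endfacet
facet normal 0.324 -0.785 0.528
outer loop
vertex 2.856 1.322 0.153
vertex 3.494 1.722 0.356
vertex 2.123 1.857 1.397
endloop
endfacet
facet normal 0.324 -0.785 0.528
outer loop
vertex 2.123 1.857 1.397
vertex 3.494 1.722 0.356
vertex 2.761 2.257 1.601
endloop
endfacet
facet normal -0.476 0.348 0.808
outer loop
vertex 2.123 1.857 1.397
vertex 2.761 2.257 1.601
vertex 2.224 2.588 1.142
endloop
endfacet
facet normal 0.475 -0.347 -0.808
outer loop
vertex 3.494 1.722 0.356
vertex 2.956 2.052 -0.102
vertex 3.594 2.452 0.101
endloop
endfacet
facet normal 0.870 0.052 0.490
outer loop
vertex 3.494 1.722 0.356
vertex 3.594 2.452 0.101
vertex 2.761 2.257 1.601
endloop
endfacet
facet normal 0.870 0.051 0.490
outer loop
vertex 2.761 2.257 1.601
vertex 3.594 2.452 0.101
vertex 2.862 2.988 1.346
endloop
endfacet
facet normal -0.476 0.348 0.808
outer loop
vertex 2.761 2.257 1.601
vertex 2.862 2.988 1.346
vertex 2.224 2.588 1.142
endloop
endfacet

endsolid


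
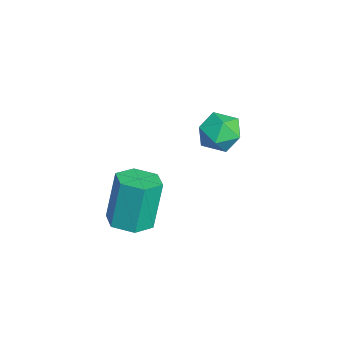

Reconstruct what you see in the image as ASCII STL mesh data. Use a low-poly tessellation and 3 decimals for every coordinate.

solid 
facet normal 0.164 -0.191 -0.968
outer loop
vertex 3.08 -3.162 -0.403
vertex 2.253 -3.238 -0.528
vertex 2.623 -2.489 -0.613
endloop
endfacet
facet normal 0.823 0.568 0.028
outer loop
vertex 3.08 -3.162 -0.403
vertex 2.623 -2.489 -0.613
vertex 2.754 -2.785 1.514
endloop
endfacet
facet normal 0.823 0.568 0.028
outer loop
vertex 2.754 -2.785 1.514
vertex 2.623 -2.489 -0.613
vertex 2.297 -2.112 1.304
endloop
endfacet
facet normal -0.165 0.190 0.968
outer loop
vertex 2.754 -2.785 1.514
vertex 2.297 -2.112 1.304
vertex 1.927 -2.862 1.388
endloop
endfacet
facet normal 0.164 -0.191 -0.968
outer loop
vertex 2.623 -2.489 -0.613
vertex 2.253 -3.238 -0.528
vertex 1.796 -2.565 -0.738
endloop
endfacet
facet normal -0.059 0.978 -0.202
outer loop
vertex 2.623 -2.489 -0.613
vertex 1.796 -2.565 -0.738
vertex 2.297 -2.112 1.304
endloop
endfacet
facet normal -0.060 0.978 -0.202
outer loop
vertex 2.297 -2.112 1.304
vertex 1.796 -2.565 -0.738
vertex 1.47 -2.189 1.178
endloop
endfacet
facet normal -0.165 0.190 0.968
outer loop
vertex 2.297 -2.112 1.304
vertex 1.47 -2.189 1.178
vertex 1.927 -2.862 1.388
endloop
endfacet
facet normal 0.165 -0.190 -0.968
outer loop
vertex 1.796 -2.565 -0.738
vertex 2.253 -3.238 -0.528
vertex 1.426 -3.315 -0.654
endloop
endfacet
facet normal -0.883 0.410 -0.231
outer loop
vertex 1.796 -2.565 -0.738
vertex 1.426 -3.315 -0.654
vertex 1.47 -2.189 1.178
endloop
endfacet
facet normal -0.883 0.410 -0.231
outer loop
vertex 1.47 -2.189 1.178
vertex 1.426 -3.315 -0.654
vertex 1.1 -2.938 1.263
endloop
endfacet
facet normal -0.164 0.191 0.968
outer loop
vertex 1.47 -2.189 1.178
vertex 1.1 -2.938 1.263
vertex 1.927 -2.862 1.388
endloop
endfacet
facet normal 0.165 -0.190 -0.968
outer loop
vertex 1.426 -3.315 -0.654
vertex 2.253 -3.238 -0.528
vertex 1.883 -3.988 -0.444
endloop
endfacet
facet normal -0.823 -0.568 -0.028
outer loop
vertex 1.426 -3.315 -0.654
vertex 1.883 -3.988 -0.444
vertex 1.1 -2.938 1.263
endloop
endfacet
facet normal -0.823 -0.568 -0.028
outer loop
vertex 1.1 -2.938 1.263
vertex 1.883 -3.988 -0.444
vertex 1.557 -3.611 1.473
endloop
endfacet
facet normal -0.164 0.191 0.968
outer loop
vertex 1.1 -2.938 1.263
vertex 1.557 -3.611 1.473
vertex 1.927 -2.862 1.388
endloop
endfacet
facet normal 0.165 -0.190 -0.968
outer loop
vertex 1.883 -3.988 -0.444
vertex 2.253 -3.238 -0.528
vertex 2.71 -3.911 -0.318
endloop
endfacet
facet normal 0.060 -0.977 0.202
outer loop
vertex 1.883 -3.988 -0.444
vertex 2.71 -3.911 -0.318
vertex 1.557 -3.611 1.473
endloop
endfacet
facet normal 0.059 -0.978 0.202
outer loop
vertex 1.557 -3.611 1.473
vertex 2.71 -3.911 -0.318
vertex 2.384 -3.535 1.598
endloop
endfacet
facet normal -0.164 0.191 0.968
outer loop
vertex 1.557 -3.611 1.473
vertex 2.384 -3.535 1.598
vertex 1.927 -2.862 1.388
endloop
endfacet
facet normal 0.164 -0.191 -0.968
outer loop
vertex 2.71 -3.911 -0.318
vertex 2.253 -3.238 -0.528
vertex 3.08 -3.162 -0.403
endloop
endfacet
facet normal 0.883 -0.410 0.231
outer loop
vertex 2.71 -3.911 -0.318
vertex 3.08 -3.162 -0.403
vertex 2.384 -3.535 1.598
endloop
endfacet
facet normal 0.883 -0.410 0.231
outer loop
vertex 2.384 -3.535 1.598
vertex 3.08 -3.162 -0.403
vertex 2.754 -2.785 1.514
endloop
endfacet
facet normal -0.165 0.190 0.968
outer loop
vertex 2.384 -3.535 1.598
vertex 2.754 -2.785 1.514
vertex 1.927 -2.862 1.388
endloop
endfacet
facet normal 0.490 0.726 -0.482
outer loop
vertex -1.312 0.61 -0.218
vertex -1.959 1.218 0.04
vertex -1.22 1.075 0.577
endloop
endfacet
facet normal 0.943 0.228 -0.243
outer loop
vertex -1.312 0.61 -0.218
vertex -1.22 1.075 0.577
vertex -1.011 0.175 0.542
endloop
endfacet
facet normal 0.752 -0.398 -0.525
outer loop
vertex -1.312 0.61 -0.218
vertex -1.011 0.175 0.542
vertex -1.621 -0.239 -0.018
endloop
endfacet
facet normal 0.181 -0.287 -0.941
outer loop
vertex -1.312 0.61 -0.218
vertex -1.621 -0.239 -0.018
vertex -2.207 0.406 -0.328
endloop
endfacet
facet normal 0.019 0.408 -0.913
outer loop
vertex -1.312 0.61 -0.218
vertex -2.207 0.406 -0.328
vertex -1.959 1.218 0.04
endloop
endfacet
facet normal 0.866 0.183 0.466
outer loop
vertex -1.011 0.175 0.542
vertex -1.22 1.075 0.577
vertex -1.473 0.514 1.268
endloop
endfacet
facet normal 0.134 0.988 0.078
outer loop
vertex -1.22 1.075 0.577
vertex -1.959 1.218 0.04
vertex -2.059 1.159 0.958
endloop
endfacet
facet normal -0.627 0.472 -0.620
outer loop
vertex -1.959 1.218 0.04
vertex -2.207 0.406 -0.328
vertex -2.669 0.745 0.398
endloop
endfacet
facet normal -0.367 -0.652 -0.664
outer loop
vertex -2.207 0.406 -0.328
vertex -1.621 -0.239 -0.018
vertex -2.46 -0.155 0.363
endloop
endfacet
facet normal 0.557 -0.831 0.007
outer loop
vertex -1.621 -0.239 -0.018
vertex -1.011 0.175 0.542
vertex -1.721 -0.298 0.9
endloop
endfacet
facet normal -0.181 0.287 0.941
outer loop
vertex -2.368 0.31 1.158
vertex -1.473 0.514 1.268
vertex -2.059 1.159 0.958
endloop
endfacet
facet normal -0.752 0.398 0.525
outer loop
vertex -2.368 0.31 1.158
vertex -2.059 1.159 0.958
vertex -2.669 0.745 0.398
endloop
endfacet
facet normal -0.943 -0.228 0.243
outer loop
vertex -2.368 0.31 1.158
vertex -2.669 0.745 0.398
vertex -2.46 -0.155 0.363
endloop
endfacet
facet normal -0.490 -0.726 0.482
outer loop
vertex -2.368 0.31 1.158
vertex -2.46 -0.155 0.363
vertex -1.721 -0.298 0.9
endloop
endfacet
facet normal -0.019 -0.408 0.913
outer loop
vertex -2.368 0.31 1.158
vertex -1.721 -0.298 0.9
vertex -1.473 0.514 1.268
endloop
endfacet
facet normal 0.367 0.652 0.664
outer loop
vertex -2.059 1.159 0.958
vertex -1.473 0.514 1.268
vertex -1.22 1.075 0.577
endloop
endfacet
facet normal -0.557 0.831 -0.007
outer loop
vertex -2.669 0.745 0.398
vertex -2.059 1.159 0.958
vertex -1.959 1.218 0.04
endloop
endfacet
facet normal -0.866 -0.183 -0.466
outer loop
vertex -2.46 -0.155 0.363
vertex -2.669 0.745 0.398
vertex -2.207 0.406 -0.328
endloop
endfacet
facet normal -0.134 -0.988 -0.078
outer loop
vertex -1.721 -0.298 0.9
vertex -2.46 -0.155 0.363
vertex -1.621 -0.239 -0.018
endloop
endfacet
facet normal 0.627 -0.472 0.620
outer loop
vertex -1.473 0.514 1.268
vertex -1.721 -0.298 0.9
vertex -1.011 0.175 0.542
endloop
endfacet

endsolid


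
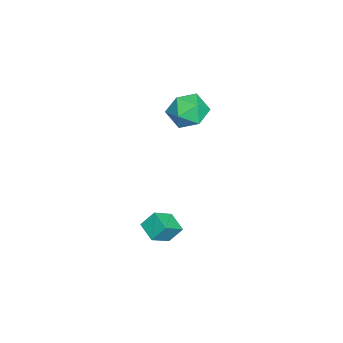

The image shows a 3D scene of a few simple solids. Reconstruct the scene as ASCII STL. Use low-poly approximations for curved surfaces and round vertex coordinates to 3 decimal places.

solid 
facet normal -0.731 0.650 0.207
outer loop
vertex -2.943 1.866 0.753
vertex -3.715 1.106 0.412
vertex -3.385 1.132 1.498
endloop
endfacet
facet normal -0.172 0.751 0.638
outer loop
vertex -2.943 1.866 0.753
vertex -3.385 1.132 1.498
vertex -2.274 1.366 1.522
endloop
endfacet
facet normal 0.399 0.888 0.230
outer loop
vertex -2.943 1.866 0.753
vertex -2.274 1.366 1.522
vertex -1.917 1.484 0.45
endloop
endfacet
facet normal 0.191 0.872 -0.452
outer loop
vertex -2.943 1.866 0.753
vertex -1.917 1.484 0.45
vertex -2.808 1.324 -0.236
endloop
endfacet
facet normal -0.507 0.725 -0.466
outer loop
vertex -2.943 1.866 0.753
vertex -2.808 1.324 -0.236
vertex -3.715 1.106 0.412
endloop
endfacet
facet normal -0.051 0.141 0.989
outer loop
vertex -2.274 1.366 1.522
vertex -3.385 1.132 1.498
vertex -2.632 0.296 1.656
endloop
endfacet
facet normal -0.956 -0.022 0.291
outer loop
vertex -3.385 1.132 1.498
vertex -3.715 1.106 0.412
vertex -3.523 0.136 0.97
endloop
endfacet
facet normal -0.594 0.099 -0.798
outer loop
vertex -3.715 1.106 0.412
vertex -2.808 1.324 -0.236
vertex -3.166 0.254 -0.102
endloop
endfacet
facet normal 0.536 0.336 -0.774
outer loop
vertex -2.808 1.324 -0.236
vertex -1.917 1.484 0.45
vertex -2.055 0.488 -0.078
endloop
endfacet
facet normal 0.872 0.362 0.330
outer loop
vertex -1.917 1.484 0.45
vertex -2.274 1.366 1.522
vertex -1.725 0.514 1.008
endloop
endfacet
facet normal -0.191 -0.872 0.452
outer loop
vertex -2.497 -0.246 0.667
vertex -2.632 0.296 1.656
vertex -3.523 0.136 0.97
endloop
endfacet
facet normal -0.399 -0.888 -0.230
outer loop
vertex -2.497 -0.246 0.667
vertex -3.523 0.136 0.97
vertex -3.166 0.254 -0.102
endloop
endfacet
facet normal 0.172 -0.751 -0.638
outer loop
vertex -2.497 -0.246 0.667
vertex -3.166 0.254 -0.102
vertex -2.055 0.488 -0.078
endloop
endfacet
facet normal 0.731 -0.650 -0.207
outer loop
vertex -2.497 -0.246 0.667
vertex -2.055 0.488 -0.078
vertex -1.725 0.514 1.008
endloop
endfacet
facet normal 0.507 -0.725 0.466
outer loop
vertex -2.497 -0.246 0.667
vertex -1.725 0.514 1.008
vertex -2.632 0.296 1.656
endloop
endfacet
facet normal -0.536 -0.336 0.774
outer loop
vertex -3.523 0.136 0.97
vertex -2.632 0.296 1.656
vertex -3.385 1.132 1.498
endloop
endfacet
facet normal -0.872 -0.362 -0.330
outer loop
vertex -3.166 0.254 -0.102
vertex -3.523 0.136 0.97
vertex -3.715 1.106 0.412
endloop
endfacet
facet normal 0.051 -0.141 -0.989
outer loop
vertex -2.055 0.488 -0.078
vertex -3.166 0.254 -0.102
vertex -2.808 1.324 -0.236
endloop
endfacet
facet normal 0.956 0.022 -0.291
outer loop
vertex -1.725 0.514 1.008
vertex -2.055 0.488 -0.078
vertex -1.917 1.484 0.45
endloop
endfacet
facet normal 0.594 -0.099 0.798
outer loop
vertex -2.632 0.296 1.656
vertex -1.725 0.514 1.008
vertex -2.274 1.366 1.522
endloop
endfacet
facet normal -0.643 0.517 -0.565
outer loop
vertex 2.29 0.833 -2.78
vertex 3.1 1.486 -3.105
vertex 2.477 0.216 -3.558
endloop
endfacet
facet normal -0.743 -0.600 0.297
outer loop
vertex 3.3 -0.446 -2.835
vertex 2.29 0.833 -2.78
vertex 2.477 0.216 -3.558
endloop
endfacet
facet normal -0.643 0.517 -0.565
outer loop
vertex 2.477 0.216 -3.558
vertex 3.1 1.486 -3.105
vertex 3.286 0.869 -3.882
endloop
endfacet
facet normal 0.185 -0.611 -0.770
outer loop
vertex 3.286 0.869 -3.882
vertex 3.3 -0.446 -2.835
vertex 2.477 0.216 -3.558
endloop
endfacet
facet normal -0.184 0.611 0.770
outer loop
vertex 2.29 0.833 -2.78
vertex 3.923 0.824 -2.382
vertex 3.1 1.486 -3.105
endloop
endfacet
facet normal -0.743 -0.599 0.298
outer loop
vertex 3.114 0.171 -2.058
vertex 2.29 0.833 -2.78
vertex 3.3 -0.446 -2.835
endloop
endfacet
facet normal -0.184 0.611 0.770
outer loop
vertex 3.114 0.171 -2.058
vertex 3.923 0.824 -2.382
vertex 2.29 0.833 -2.78
endloop
endfacet
facet normal 0.743 0.599 -0.298
outer loop
vertex 3.1 1.486 -3.105
vertex 3.923 0.824 -2.382
vertex 3.286 0.869 -3.882
endloop
endfacet
facet normal 0.184 -0.611 -0.770
outer loop
vertex 4.11 0.207 -3.16
vertex 3.3 -0.446 -2.835
vertex 3.286 0.869 -3.882
endloop
endfacet
facet normal 0.743 0.600 -0.297
outer loop
vertex 3.286 0.869 -3.882
vertex 3.923 0.824 -2.382
vertex 4.11 0.207 -3.16
endloop
endfacet
facet normal 0.643 -0.517 0.565
outer loop
vertex 4.11 0.207 -3.16
vertex 3.114 0.171 -2.058
vertex 3.3 -0.446 -2.835
endloop
endfacet
facet normal 0.643 -0.517 0.565
outer loop
vertex 3.923 0.824 -2.382
vertex 3.114 0.171 -2.058
vertex 4.11 0.207 -3.16
endloop
endfacet

endsolid


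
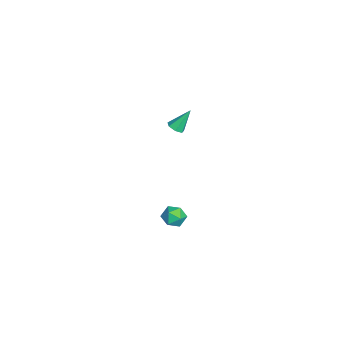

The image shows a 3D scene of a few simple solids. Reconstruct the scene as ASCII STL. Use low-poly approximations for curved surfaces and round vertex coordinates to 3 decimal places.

solid 
facet normal 0.267 0.828 0.494
outer loop
vertex 3.973 -0.731 -0.989
vertex 3.883 -1.067 -0.377
vertex 4.511 -1.079 -0.696
endloop
endfacet
facet normal 0.591 0.794 -0.142
outer loop
vertex 3.973 -0.731 -0.989
vertex 4.511 -1.079 -0.696
vertex 4.401 -1.121 -1.391
endloop
endfacet
facet normal 0.087 0.760 -0.645
outer loop
vertex 3.973 -0.731 -0.989
vertex 4.401 -1.121 -1.391
vertex 3.705 -1.135 -1.501
endloop
endfacet
facet normal -0.549 0.771 -0.321
outer loop
vertex 3.973 -0.731 -0.989
vertex 3.705 -1.135 -1.501
vertex 3.385 -1.102 -0.874
endloop
endfacet
facet normal -0.439 0.813 0.382
outer loop
vertex 3.973 -0.731 -0.989
vertex 3.385 -1.102 -0.874
vertex 3.883 -1.067 -0.377
endloop
endfacet
facet normal 0.968 0.188 -0.165
outer loop
vertex 4.401 -1.121 -1.391
vertex 4.511 -1.079 -0.696
vertex 4.575 -1.698 -1.026
endloop
endfacet
facet normal 0.443 0.244 0.863
outer loop
vertex 4.511 -1.079 -0.696
vertex 3.883 -1.067 -0.377
vertex 4.255 -1.665 -0.399
endloop
endfacet
facet normal -0.697 0.222 0.682
outer loop
vertex 3.883 -1.067 -0.377
vertex 3.385 -1.102 -0.874
vertex 3.559 -1.679 -0.509
endloop
endfacet
facet normal -0.877 0.152 -0.456
outer loop
vertex 3.385 -1.102 -0.874
vertex 3.705 -1.135 -1.501
vertex 3.449 -1.721 -1.204
endloop
endfacet
facet normal 0.152 0.131 -0.980
outer loop
vertex 3.705 -1.135 -1.501
vertex 4.401 -1.121 -1.391
vertex 4.077 -1.733 -1.523
endloop
endfacet
facet normal 0.549 -0.771 0.321
outer loop
vertex 3.987 -2.069 -0.911
vertex 4.575 -1.698 -1.026
vertex 4.255 -1.665 -0.399
endloop
endfacet
facet normal -0.087 -0.760 0.645
outer loop
vertex 3.987 -2.069 -0.911
vertex 4.255 -1.665 -0.399
vertex 3.559 -1.679 -0.509
endloop
endfacet
facet normal -0.591 -0.794 0.142
outer loop
vertex 3.987 -2.069 -0.911
vertex 3.559 -1.679 -0.509
vertex 3.449 -1.721 -1.204
endloop
endfacet
facet normal -0.267 -0.828 -0.494
outer loop
vertex 3.987 -2.069 -0.911
vertex 3.449 -1.721 -1.204
vertex 4.077 -1.733 -1.523
endloop
endfacet
facet normal 0.439 -0.813 -0.382
outer loop
vertex 3.987 -2.069 -0.911
vertex 4.077 -1.733 -1.523
vertex 4.575 -1.698 -1.026
endloop
endfacet
facet normal 0.877 -0.152 0.456
outer loop
vertex 4.255 -1.665 -0.399
vertex 4.575 -1.698 -1.026
vertex 4.511 -1.079 -0.696
endloop
endfacet
facet normal -0.152 -0.131 0.980
outer loop
vertex 3.559 -1.679 -0.509
vertex 4.255 -1.665 -0.399
vertex 3.883 -1.067 -0.377
endloop
endfacet
facet normal -0.968 -0.188 0.165
outer loop
vertex 3.449 -1.721 -1.204
vertex 3.559 -1.679 -0.509
vertex 3.385 -1.102 -0.874
endloop
endfacet
facet normal -0.443 -0.244 -0.863
outer loop
vertex 4.077 -1.733 -1.523
vertex 3.449 -1.721 -1.204
vertex 3.705 -1.135 -1.501
endloop
endfacet
facet normal 0.697 -0.222 -0.682
outer loop
vertex 4.575 -1.698 -1.026
vertex 4.077 -1.733 -1.523
vertex 4.401 -1.121 -1.391
endloop
endfacet
facet normal 0.153 -0.545 -0.824
outer loop
vertex -3.305 -1.419 0.239
vertex -3.549 -1.049 -0.051
vertex -3.035 -1.088 0.07
endloop
endfacet
facet normal 0.708 -0.237 0.666
outer loop
vertex -3.305 -1.419 0.239
vertex -3.035 -1.088 0.07
vertex -3.771 -0.251 1.151
endloop
endfacet
facet normal 0.152 -0.548 -0.823
outer loop
vertex -3.035 -1.088 0.07
vertex -3.549 -1.049 -0.051
vertex -3.151 -0.728 -0.191
endloop
endfacet
facet normal 0.861 0.450 0.238
outer loop
vertex -3.035 -1.088 0.07
vertex -3.151 -0.728 -0.191
vertex -3.771 -0.251 1.151
endloop
endfacet
facet normal 0.151 -0.546 -0.824
outer loop
vertex -3.151 -0.728 -0.191
vertex -3.549 -1.049 -0.051
vertex -3.567 -0.609 -0.346
endloop
endfacet
facet normal 0.331 0.927 -0.177
outer loop
vertex -3.151 -0.728 -0.191
vertex -3.567 -0.609 -0.346
vertex -3.771 -0.251 1.151
endloop
endfacet
facet normal 0.152 -0.546 -0.824
outer loop
vertex -3.567 -0.609 -0.346
vertex -3.549 -1.049 -0.051
vertex -3.97 -0.821 -0.28
endloop
endfacet
facet normal -0.483 0.835 -0.265
outer loop
vertex -3.567 -0.609 -0.346
vertex -3.97 -0.821 -0.28
vertex -3.771 -0.251 1.151
endloop
endfacet
facet normal 0.152 -0.546 -0.824
outer loop
vertex -3.97 -0.821 -0.28
vertex -3.549 -1.049 -0.051
vertex -4.055 -1.205 -0.041
endloop
endfacet
facet normal -0.970 0.239 0.040
outer loop
vertex -3.97 -0.821 -0.28
vertex -4.055 -1.205 -0.041
vertex -3.771 -0.251 1.151
endloop
endfacet
facet normal 0.152 -0.546 -0.824
outer loop
vertex -4.055 -1.205 -0.041
vertex -3.549 -1.049 -0.051
vertex -3.76 -1.471 0.19
endloop
endfacet
facet normal -0.762 -0.405 0.506
outer loop
vertex -4.055 -1.205 -0.041
vertex -3.76 -1.471 0.19
vertex -3.771 -0.251 1.151
endloop
endfacet
facet normal 0.151 -0.546 -0.824
outer loop
vertex -3.76 -1.471 0.19
vertex -3.549 -1.049 -0.051
vertex -3.305 -1.419 0.239
endloop
endfacet
facet normal -0.014 -0.619 0.785
outer loop
vertex -3.76 -1.471 0.19
vertex -3.305 -1.419 0.239
vertex -3.771 -0.251 1.151
endloop
endfacet

endsolid


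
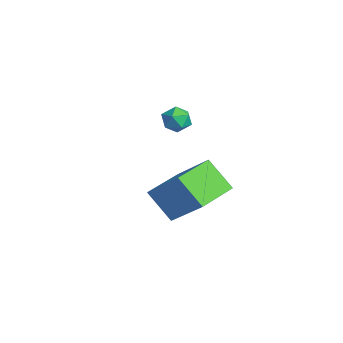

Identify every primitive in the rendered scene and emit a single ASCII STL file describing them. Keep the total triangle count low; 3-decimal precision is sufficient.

solid 
facet normal -0.037 0.616 0.787
outer loop
vertex -1.952 3.285 -0.704
vertex -1.857 2.729 -0.264
vertex -1.291 3.086 -0.517
endloop
endfacet
facet normal 0.226 0.951 0.213
outer loop
vertex -1.952 3.285 -0.704
vertex -1.291 3.086 -0.517
vertex -1.431 3.271 -1.193
endloop
endfacet
facet normal -0.263 0.915 -0.307
outer loop
vertex -1.952 3.285 -0.704
vertex -1.431 3.271 -1.193
vertex -2.083 3.028 -1.358
endloop
endfacet
facet normal -0.827 0.559 -0.054
outer loop
vertex -1.952 3.285 -0.704
vertex -2.083 3.028 -1.358
vertex -2.346 2.694 -0.784
endloop
endfacet
facet normal -0.688 0.374 0.622
outer loop
vertex -1.952 3.285 -0.704
vertex -2.346 2.694 -0.784
vertex -1.857 2.729 -0.264
endloop
endfacet
facet normal 0.805 0.593 -0.004
outer loop
vertex -1.431 3.271 -1.193
vertex -1.291 3.086 -0.517
vertex -1.014 2.706 -1.056
endloop
endfacet
facet normal 0.380 0.053 0.924
outer loop
vertex -1.291 3.086 -0.517
vertex -1.857 2.729 -0.264
vertex -1.277 2.372 -0.482
endloop
endfacet
facet normal -0.674 -0.338 0.657
outer loop
vertex -1.857 2.729 -0.264
vertex -2.346 2.694 -0.784
vertex -1.929 2.129 -0.647
endloop
endfacet
facet normal -0.900 -0.039 -0.435
outer loop
vertex -2.346 2.694 -0.784
vertex -2.083 3.028 -1.358
vertex -2.069 2.314 -1.323
endloop
endfacet
facet normal 0.013 0.537 -0.844
outer loop
vertex -2.083 3.028 -1.358
vertex -1.431 3.271 -1.193
vertex -1.503 2.671 -1.576
endloop
endfacet
facet normal 0.827 -0.559 0.054
outer loop
vertex -1.408 2.115 -1.136
vertex -1.014 2.706 -1.056
vertex -1.277 2.372 -0.482
endloop
endfacet
facet normal 0.263 -0.915 0.307
outer loop
vertex -1.408 2.115 -1.136
vertex -1.277 2.372 -0.482
vertex -1.929 2.129 -0.647
endloop
endfacet
facet normal -0.226 -0.951 -0.213
outer loop
vertex -1.408 2.115 -1.136
vertex -1.929 2.129 -0.647
vertex -2.069 2.314 -1.323
endloop
endfacet
facet normal 0.037 -0.616 -0.787
outer loop
vertex -1.408 2.115 -1.136
vertex -2.069 2.314 -1.323
vertex -1.503 2.671 -1.576
endloop
endfacet
facet normal 0.688 -0.374 -0.622
outer loop
vertex -1.408 2.115 -1.136
vertex -1.503 2.671 -1.576
vertex -1.014 2.706 -1.056
endloop
endfacet
facet normal 0.900 0.039 0.435
outer loop
vertex -1.277 2.372 -0.482
vertex -1.014 2.706 -1.056
vertex -1.291 3.086 -0.517
endloop
endfacet
facet normal -0.013 -0.537 0.844
outer loop
vertex -1.929 2.129 -0.647
vertex -1.277 2.372 -0.482
vertex -1.857 2.729 -0.264
endloop
endfacet
facet normal -0.805 -0.593 0.004
outer loop
vertex -2.069 2.314 -1.323
vertex -1.929 2.129 -0.647
vertex -2.346 2.694 -0.784
endloop
endfacet
facet normal -0.380 -0.053 -0.924
outer loop
vertex -1.503 2.671 -1.576
vertex -2.069 2.314 -1.323
vertex -2.083 3.028 -1.358
endloop
endfacet
facet normal 0.674 0.338 -0.657
outer loop
vertex -1.014 2.706 -1.056
vertex -1.503 2.671 -1.576
vertex -1.431 3.271 -1.193
endloop
endfacet
facet normal -0.532 0.844 0.071
outer loop
vertex 2.351 2.62 -1.054
vertex 3.256 3.293 -2.271
vertex 0.933 1.85 -2.534
endloop
endfacet
facet normal -0.545 -0.406 0.734
outer loop
vertex 1.944 0.247 -2.669
vertex 2.351 2.62 -1.054
vertex 0.933 1.85 -2.534
endloop
endfacet
facet normal -0.532 0.844 0.071
outer loop
vertex 0.933 1.85 -2.534
vertex 3.256 3.293 -2.271
vertex 1.838 2.523 -3.752
endloop
endfacet
facet normal -0.648 -0.352 -0.676
outer loop
vertex 1.838 2.523 -3.752
vertex 1.944 0.247 -2.669
vertex 0.933 1.85 -2.534
endloop
endfacet
facet normal 0.648 0.352 0.676
outer loop
vertex 2.351 2.62 -1.054
vertex 4.267 1.69 -2.406
vertex 3.256 3.293 -2.271
endloop
endfacet
facet normal -0.546 -0.405 0.733
outer loop
vertex 3.362 1.017 -1.188
vertex 2.351 2.62 -1.054
vertex 1.944 0.247 -2.669
endloop
endfacet
facet normal 0.648 0.352 0.676
outer loop
vertex 3.362 1.017 -1.188
vertex 4.267 1.69 -2.406
vertex 2.351 2.62 -1.054
endloop
endfacet
facet normal 0.546 0.406 -0.733
outer loop
vertex 3.256 3.293 -2.271
vertex 4.267 1.69 -2.406
vertex 1.838 2.523 -3.752
endloop
endfacet
facet normal -0.647 -0.352 -0.676
outer loop
vertex 2.849 0.92 -3.886
vertex 1.944 0.247 -2.669
vertex 1.838 2.523 -3.752
endloop
endfacet
facet normal 0.546 0.405 -0.734
outer loop
vertex 1.838 2.523 -3.752
vertex 4.267 1.69 -2.406
vertex 2.849 0.92 -3.886
endloop
endfacet
facet normal 0.532 -0.844 -0.071
outer loop
vertex 2.849 0.92 -3.886
vertex 3.362 1.017 -1.188
vertex 1.944 0.247 -2.669
endloop
endfacet
facet normal 0.532 -0.844 -0.071
outer loop
vertex 4.267 1.69 -2.406
vertex 3.362 1.017 -1.188
vertex 2.849 0.92 -3.886
endloop
endfacet

endsolid


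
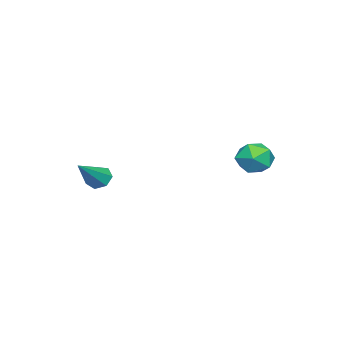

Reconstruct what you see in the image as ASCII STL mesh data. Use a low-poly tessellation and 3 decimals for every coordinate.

solid 
facet normal -0.099 0.992 0.082
outer loop
vertex -2.619 3.366 2.453
vertex -3.631 3.244 2.711
vertex -2.895 3.255 3.462
endloop
endfacet
facet normal 0.567 0.788 0.242
outer loop
vertex -2.619 3.366 2.453
vertex -2.895 3.255 3.462
vertex -2.045 2.757 3.091
endloop
endfacet
facet normal 0.834 0.445 -0.325
outer loop
vertex -2.619 3.366 2.453
vertex -2.045 2.757 3.091
vertex -2.257 2.439 2.112
endloop
endfacet
facet normal 0.335 0.438 -0.835
outer loop
vertex -2.619 3.366 2.453
vertex -2.257 2.439 2.112
vertex -3.237 2.74 1.877
endloop
endfacet
facet normal -0.242 0.776 -0.583
outer loop
vertex -2.619 3.366 2.453
vertex -3.237 2.74 1.877
vertex -3.631 3.244 2.711
endloop
endfacet
facet normal 0.531 0.324 0.783
outer loop
vertex -2.045 2.757 3.091
vertex -2.895 3.255 3.462
vertex -2.703 2.26 3.743
endloop
endfacet
facet normal -0.545 0.654 0.525
outer loop
vertex -2.895 3.255 3.462
vertex -3.631 3.244 2.711
vertex -3.683 2.561 3.508
endloop
endfacet
facet normal -0.777 0.305 -0.551
outer loop
vertex -3.631 3.244 2.711
vertex -3.237 2.74 1.877
vertex -3.895 2.243 2.529
endloop
endfacet
facet normal 0.156 -0.240 -0.958
outer loop
vertex -3.237 2.74 1.877
vertex -2.257 2.439 2.112
vertex -3.045 1.745 2.158
endloop
endfacet
facet normal 0.964 -0.230 -0.134
outer loop
vertex -2.257 2.439 2.112
vertex -2.045 2.757 3.091
vertex -2.309 1.756 2.909
endloop
endfacet
facet normal -0.335 -0.438 0.835
outer loop
vertex -3.321 1.634 3.167
vertex -2.703 2.26 3.743
vertex -3.683 2.561 3.508
endloop
endfacet
facet normal -0.834 -0.445 0.325
outer loop
vertex -3.321 1.634 3.167
vertex -3.683 2.561 3.508
vertex -3.895 2.243 2.529
endloop
endfacet
facet normal -0.567 -0.788 -0.242
outer loop
vertex -3.321 1.634 3.167
vertex -3.895 2.243 2.529
vertex -3.045 1.745 2.158
endloop
endfacet
facet normal 0.099 -0.992 -0.082
outer loop
vertex -3.321 1.634 3.167
vertex -3.045 1.745 2.158
vertex -2.309 1.756 2.909
endloop
endfacet
facet normal 0.242 -0.776 0.583
outer loop
vertex -3.321 1.634 3.167
vertex -2.309 1.756 2.909
vertex -2.703 2.26 3.743
endloop
endfacet
facet normal -0.156 0.240 0.958
outer loop
vertex -3.683 2.561 3.508
vertex -2.703 2.26 3.743
vertex -2.895 3.255 3.462
endloop
endfacet
facet normal -0.964 0.230 0.134
outer loop
vertex -3.895 2.243 2.529
vertex -3.683 2.561 3.508
vertex -3.631 3.244 2.711
endloop
endfacet
facet normal -0.531 -0.324 -0.783
outer loop
vertex -3.045 1.745 2.158
vertex -3.895 2.243 2.529
vertex -3.237 2.74 1.877
endloop
endfacet
facet normal 0.545 -0.654 -0.525
outer loop
vertex -2.309 1.756 2.909
vertex -3.045 1.745 2.158
vertex -2.257 2.439 2.112
endloop
endfacet
facet normal 0.777 -0.305 0.551
outer loop
vertex -2.703 2.26 3.743
vertex -2.309 1.756 2.909
vertex -2.045 2.757 3.091
endloop
endfacet
facet normal -0.788 0.114 -0.605
outer loop
vertex 1.348 -3.603 1.439
vertex 0.923 -3.589 1.995
vertex 1.244 -3.054 1.678
endloop
endfacet
facet normal 0.793 0.363 -0.489
outer loop
vertex 1.348 -3.603 1.439
vertex 1.244 -3.054 1.678
vertex 2.577 -3.831 3.265
endloop
endfacet
facet normal -0.788 0.115 -0.604
outer loop
vertex 1.244 -3.054 1.678
vertex 0.923 -3.589 1.995
vertex 0.899 -2.908 2.156
endloop
endfacet
facet normal 0.453 0.890 0.055
outer loop
vertex 1.244 -3.054 1.678
vertex 0.899 -2.908 2.156
vertex 2.577 -3.831 3.265
endloop
endfacet
facet normal -0.787 0.116 -0.606
outer loop
vertex 0.899 -2.908 2.156
vertex 0.923 -3.589 1.995
vertex 0.571 -3.275 2.512
endloop
endfacet
facet normal -0.059 0.722 0.690
outer loop
vertex 0.899 -2.908 2.156
vertex 0.571 -3.275 2.512
vertex 2.577 -3.831 3.265
endloop
endfacet
facet normal -0.787 0.115 -0.606
outer loop
vertex 0.571 -3.275 2.512
vertex 0.923 -3.589 1.995
vertex 0.508 -3.878 2.479
endloop
endfacet
facet normal -0.355 -0.014 0.935
outer loop
vertex 0.571 -3.275 2.512
vertex 0.508 -3.878 2.479
vertex 2.577 -3.831 3.265
endloop
endfacet
facet normal -0.787 0.115 -0.606
outer loop
vertex 0.508 -3.878 2.479
vertex 0.923 -3.589 1.995
vertex 0.758 -4.264 2.081
endloop
endfacet
facet normal -0.213 -0.765 0.608
outer loop
vertex 0.508 -3.878 2.479
vertex 0.758 -4.264 2.081
vertex 2.577 -3.831 3.265
endloop
endfacet
facet normal -0.788 0.116 -0.604
outer loop
vertex 0.758 -4.264 2.081
vertex 0.923 -3.589 1.995
vertex 1.131 -4.141 1.618
endloop
endfacet
facet normal 0.260 -0.964 -0.047
outer loop
vertex 0.758 -4.264 2.081
vertex 1.131 -4.141 1.618
vertex 2.577 -3.831 3.265
endloop
endfacet
facet normal -0.788 0.116 -0.605
outer loop
vertex 1.131 -4.141 1.618
vertex 0.923 -3.589 1.995
vertex 1.348 -3.603 1.439
endloop
endfacet
facet normal 0.707 -0.463 -0.534
outer loop
vertex 1.131 -4.141 1.618
vertex 1.348 -3.603 1.439
vertex 2.577 -3.831 3.265
endloop
endfacet

endsolid


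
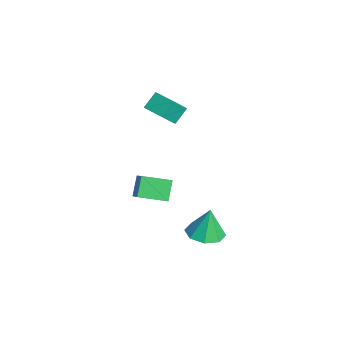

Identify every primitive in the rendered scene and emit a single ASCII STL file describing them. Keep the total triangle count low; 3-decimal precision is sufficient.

solid 
facet normal -0.837 -0.547 0.007
outer loop
vertex -2.954 -0.74 3.064
vertex -3.311 -0.186 3.647
vertex -3.357 -0.133 2.24
endloop
endfacet
facet normal 0.406 -0.630 -0.662
outer loop
vertex -2.469 0.446 2.233
vertex -2.954 -0.74 3.064
vertex -3.357 -0.133 2.24
endloop
endfacet
facet normal -0.837 -0.547 0.007
outer loop
vertex -3.357 -0.133 2.24
vertex -3.311 -0.186 3.647
vertex -3.714 0.421 2.823
endloop
endfacet
facet normal -0.366 0.552 -0.749
outer loop
vertex -3.714 0.421 2.823
vertex -2.469 0.446 2.233
vertex -3.357 -0.133 2.24
endloop
endfacet
facet normal 0.366 -0.552 0.749
outer loop
vertex -2.954 -0.74 3.064
vertex -2.423 0.393 3.64
vertex -3.311 -0.186 3.647
endloop
endfacet
facet normal 0.406 -0.630 -0.662
outer loop
vertex -2.066 -0.161 3.057
vertex -2.954 -0.74 3.064
vertex -2.469 0.446 2.233
endloop
endfacet
facet normal 0.366 -0.552 0.749
outer loop
vertex -2.066 -0.161 3.057
vertex -2.423 0.393 3.64
vertex -2.954 -0.74 3.064
endloop
endfacet
facet normal -0.406 0.630 0.662
outer loop
vertex -3.311 -0.186 3.647
vertex -2.423 0.393 3.64
vertex -3.714 0.421 2.823
endloop
endfacet
facet normal -0.366 0.552 -0.749
outer loop
vertex -2.826 1.0 2.816
vertex -2.469 0.446 2.233
vertex -3.714 0.421 2.823
endloop
endfacet
facet normal -0.406 0.630 0.662
outer loop
vertex -3.714 0.421 2.823
vertex -2.423 0.393 3.64
vertex -2.826 1.0 2.816
endloop
endfacet
facet normal 0.837 0.547 -0.007
outer loop
vertex -2.826 1.0 2.816
vertex -2.066 -0.161 3.057
vertex -2.469 0.446 2.233
endloop
endfacet
facet normal 0.837 0.547 -0.007
outer loop
vertex -2.423 0.393 3.64
vertex -2.066 -0.161 3.057
vertex -2.826 1.0 2.816
endloop
endfacet
facet normal 0.044 -0.159 -0.986
outer loop
vertex 0.52 1.618 -2.995
vertex -0.22 1.2 -2.961
vertex 0.008 2.01 -3.081
endloop
endfacet
facet normal 0.513 0.758 0.402
outer loop
vertex 0.52 1.618 -2.995
vertex 0.008 2.01 -3.081
vertex -0.28 1.42 -1.599
endloop
endfacet
facet normal 0.045 -0.159 -0.986
outer loop
vertex 0.008 2.01 -3.081
vertex -0.22 1.2 -2.961
vertex -0.637 1.928 -3.097
endloop
endfacet
facet normal -0.127 0.930 0.346
outer loop
vertex 0.008 2.01 -3.081
vertex -0.637 1.928 -3.097
vertex -0.28 1.42 -1.599
endloop
endfacet
facet normal 0.043 -0.160 -0.986
outer loop
vertex -0.637 1.928 -3.097
vertex -0.22 1.2 -2.961
vertex -1.038 1.419 -3.032
endloop
endfacet
facet normal -0.705 0.603 0.373
outer loop
vertex -0.637 1.928 -3.097
vertex -1.038 1.419 -3.032
vertex -0.28 1.42 -1.599
endloop
endfacet
facet normal 0.043 -0.159 -0.986
outer loop
vertex -1.038 1.419 -3.032
vertex -0.22 1.2 -2.961
vertex -0.959 0.782 -2.926
endloop
endfacet
facet normal -0.883 -0.032 0.467
outer loop
vertex -1.038 1.419 -3.032
vertex -0.959 0.782 -2.926
vertex -0.28 1.42 -1.599
endloop
endfacet
facet normal 0.044 -0.160 -0.986
outer loop
vertex -0.959 0.782 -2.926
vertex -0.22 1.2 -2.961
vertex -0.448 0.39 -2.84
endloop
endfacet
facet normal -0.557 -0.600 0.574
outer loop
vertex -0.959 0.782 -2.926
vertex -0.448 0.39 -2.84
vertex -0.28 1.42 -1.599
endloop
endfacet
facet normal 0.045 -0.160 -0.986
outer loop
vertex -0.448 0.39 -2.84
vertex -0.22 1.2 -2.961
vertex 0.197 0.472 -2.824
endloop
endfacet
facet normal 0.083 -0.772 0.630
outer loop
vertex -0.448 0.39 -2.84
vertex 0.197 0.472 -2.824
vertex -0.28 1.42 -1.599
endloop
endfacet
facet normal 0.044 -0.160 -0.986
outer loop
vertex 0.197 0.472 -2.824
vertex -0.22 1.2 -2.961
vertex 0.598 0.981 -2.889
endloop
endfacet
facet normal 0.663 -0.445 0.602
outer loop
vertex 0.197 0.472 -2.824
vertex 0.598 0.981 -2.889
vertex -0.28 1.42 -1.599
endloop
endfacet
facet normal 0.044 -0.159 -0.986
outer loop
vertex 0.598 0.981 -2.889
vertex -0.22 1.2 -2.961
vertex 0.52 1.618 -2.995
endloop
endfacet
facet normal 0.841 0.188 0.508
outer loop
vertex 0.598 0.981 -2.889
vertex 0.52 1.618 -2.995
vertex -0.28 1.42 -1.599
endloop
endfacet
facet normal -0.779 0.022 -0.627
outer loop
vertex -2.704 -1.111 -0.977
vertex -2.45 0.103 -1.25
vertex -2.098 -1.41 -1.741
endloop
endfacet
facet normal -0.200 -0.956 0.216
outer loop
vertex -0.89 -1.443 -0.77
vertex -2.704 -1.111 -0.977
vertex -2.098 -1.41 -1.741
endloop
endfacet
facet normal -0.779 0.022 -0.627
outer loop
vertex -2.098 -1.41 -1.741
vertex -2.45 0.103 -1.25
vertex -1.844 -0.196 -2.014
endloop
endfacet
facet normal 0.594 -0.293 -0.749
outer loop
vertex -1.844 -0.196 -2.014
vertex -0.89 -1.443 -0.77
vertex -2.098 -1.41 -1.741
endloop
endfacet
facet normal -0.594 0.293 0.749
outer loop
vertex -2.704 -1.111 -0.977
vertex -1.242 0.07 -0.279
vertex -2.45 0.103 -1.25
endloop
endfacet
facet normal -0.200 -0.956 0.216
outer loop
vertex -1.496 -1.144 -0.006
vertex -2.704 -1.111 -0.977
vertex -0.89 -1.443 -0.77
endloop
endfacet
facet normal -0.594 0.293 0.749
outer loop
vertex -1.496 -1.144 -0.006
vertex -1.242 0.07 -0.279
vertex -2.704 -1.111 -0.977
endloop
endfacet
facet normal 0.200 0.956 -0.216
outer loop
vertex -2.45 0.103 -1.25
vertex -1.242 0.07 -0.279
vertex -1.844 -0.196 -2.014
endloop
endfacet
facet normal 0.594 -0.293 -0.749
outer loop
vertex -0.636 -0.229 -1.043
vertex -0.89 -1.443 -0.77
vertex -1.844 -0.196 -2.014
endloop
endfacet
facet normal 0.200 0.956 -0.216
outer loop
vertex -1.844 -0.196 -2.014
vertex -1.242 0.07 -0.279
vertex -0.636 -0.229 -1.043
endloop
endfacet
facet normal 0.779 -0.022 0.627
outer loop
vertex -0.636 -0.229 -1.043
vertex -1.496 -1.144 -0.006
vertex -0.89 -1.443 -0.77
endloop
endfacet
facet normal 0.779 -0.022 0.627
outer loop
vertex -1.242 0.07 -0.279
vertex -1.496 -1.144 -0.006
vertex -0.636 -0.229 -1.043
endloop
endfacet

endsolid


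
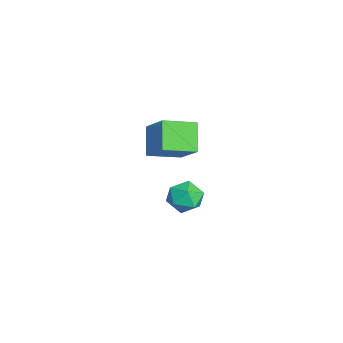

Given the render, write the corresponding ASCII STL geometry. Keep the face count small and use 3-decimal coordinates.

solid 
facet normal -0.493 -0.848 0.195
outer loop
vertex 0.662 -3.471 -3.603
vertex 1.335 -3.961 -4.03
vertex 1.395 -3.785 -3.113
endloop
endfacet
facet normal -0.620 -0.358 0.698
outer loop
vertex 0.662 -3.471 -3.603
vertex 1.395 -3.785 -3.113
vertex 1.067 -2.922 -2.962
endloop
endfacet
facet normal -0.899 0.218 0.381
outer loop
vertex 0.662 -3.471 -3.603
vertex 1.067 -2.922 -2.962
vertex 0.805 -2.564 -3.786
endloop
endfacet
facet normal -0.944 0.085 -0.318
outer loop
vertex 0.662 -3.471 -3.603
vertex 0.805 -2.564 -3.786
vertex 0.97 -3.207 -4.446
endloop
endfacet
facet normal -0.694 -0.575 -0.434
outer loop
vertex 0.662 -3.471 -3.603
vertex 0.97 -3.207 -4.446
vertex 1.335 -3.961 -4.03
endloop
endfacet
facet normal 0.006 -0.170 0.985
outer loop
vertex 1.067 -2.922 -2.962
vertex 1.395 -3.785 -3.113
vertex 1.99 -3.073 -2.994
endloop
endfacet
facet normal 0.209 -0.963 0.171
outer loop
vertex 1.395 -3.785 -3.113
vertex 1.335 -3.961 -4.03
vertex 2.155 -3.716 -3.654
endloop
endfacet
facet normal -0.115 -0.522 -0.845
outer loop
vertex 1.335 -3.961 -4.03
vertex 0.97 -3.207 -4.446
vertex 1.893 -3.358 -4.478
endloop
endfacet
facet normal -0.519 0.544 -0.660
outer loop
vertex 0.97 -3.207 -4.446
vertex 0.805 -2.564 -3.786
vertex 1.565 -2.495 -4.327
endloop
endfacet
facet normal -0.444 0.762 0.472
outer loop
vertex 0.805 -2.564 -3.786
vertex 1.067 -2.922 -2.962
vertex 1.625 -2.319 -3.41
endloop
endfacet
facet normal 0.944 -0.085 0.318
outer loop
vertex 2.298 -2.809 -3.837
vertex 1.99 -3.073 -2.994
vertex 2.155 -3.716 -3.654
endloop
endfacet
facet normal 0.899 -0.218 -0.381
outer loop
vertex 2.298 -2.809 -3.837
vertex 2.155 -3.716 -3.654
vertex 1.893 -3.358 -4.478
endloop
endfacet
facet normal 0.620 0.358 -0.698
outer loop
vertex 2.298 -2.809 -3.837
vertex 1.893 -3.358 -4.478
vertex 1.565 -2.495 -4.327
endloop
endfacet
facet normal 0.493 0.848 -0.195
outer loop
vertex 2.298 -2.809 -3.837
vertex 1.565 -2.495 -4.327
vertex 1.625 -2.319 -3.41
endloop
endfacet
facet normal 0.694 0.575 0.434
outer loop
vertex 2.298 -2.809 -3.837
vertex 1.625 -2.319 -3.41
vertex 1.99 -3.073 -2.994
endloop
endfacet
facet normal 0.519 -0.544 0.660
outer loop
vertex 2.155 -3.716 -3.654
vertex 1.99 -3.073 -2.994
vertex 1.395 -3.785 -3.113
endloop
endfacet
facet normal 0.444 -0.762 -0.472
outer loop
vertex 1.893 -3.358 -4.478
vertex 2.155 -3.716 -3.654
vertex 1.335 -3.961 -4.03
endloop
endfacet
facet normal -0.006 0.170 -0.985
outer loop
vertex 1.565 -2.495 -4.327
vertex 1.893 -3.358 -4.478
vertex 0.97 -3.207 -4.446
endloop
endfacet
facet normal -0.209 0.963 -0.171
outer loop
vertex 1.625 -2.319 -3.41
vertex 1.565 -2.495 -4.327
vertex 0.805 -2.564 -3.786
endloop
endfacet
facet normal 0.115 0.522 0.845
outer loop
vertex 1.99 -3.073 -2.994
vertex 1.625 -2.319 -3.41
vertex 1.067 -2.922 -2.962
endloop
endfacet
facet normal -0.699 0.066 0.712
outer loop
vertex 3.486 -4.315 2.665
vertex 3.204 -2.817 2.249
vertex 2.226 -4.881 1.48
endloop
endfacet
facet normal 0.178 -0.948 0.264
outer loop
vertex 3.296 -4.983 0.391
vertex 3.486 -4.315 2.665
vertex 2.226 -4.881 1.48
endloop
endfacet
facet normal -0.699 0.066 0.712
outer loop
vertex 2.226 -4.881 1.48
vertex 3.204 -2.817 2.249
vertex 1.944 -3.383 1.064
endloop
endfacet
facet normal -0.692 -0.311 -0.651
outer loop
vertex 1.944 -3.383 1.064
vertex 3.296 -4.983 0.391
vertex 2.226 -4.881 1.48
endloop
endfacet
facet normal 0.692 0.311 0.651
outer loop
vertex 3.486 -4.315 2.665
vertex 4.274 -2.919 1.16
vertex 3.204 -2.817 2.249
endloop
endfacet
facet normal 0.178 -0.948 0.264
outer loop
vertex 4.556 -4.417 1.576
vertex 3.486 -4.315 2.665
vertex 3.296 -4.983 0.391
endloop
endfacet
facet normal 0.692 0.311 0.651
outer loop
vertex 4.556 -4.417 1.576
vertex 4.274 -2.919 1.16
vertex 3.486 -4.315 2.665
endloop
endfacet
facet normal -0.178 0.948 -0.264
outer loop
vertex 3.204 -2.817 2.249
vertex 4.274 -2.919 1.16
vertex 1.944 -3.383 1.064
endloop
endfacet
facet normal -0.692 -0.311 -0.651
outer loop
vertex 3.014 -3.485 -0.025
vertex 3.296 -4.983 0.391
vertex 1.944 -3.383 1.064
endloop
endfacet
facet normal -0.178 0.948 -0.264
outer loop
vertex 1.944 -3.383 1.064
vertex 4.274 -2.919 1.16
vertex 3.014 -3.485 -0.025
endloop
endfacet
facet normal 0.699 -0.066 -0.712
outer loop
vertex 3.014 -3.485 -0.025
vertex 4.556 -4.417 1.576
vertex 3.296 -4.983 0.391
endloop
endfacet
facet normal 0.699 -0.066 -0.712
outer loop
vertex 4.274 -2.919 1.16
vertex 4.556 -4.417 1.576
vertex 3.014 -3.485 -0.025
endloop
endfacet

endsolid
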